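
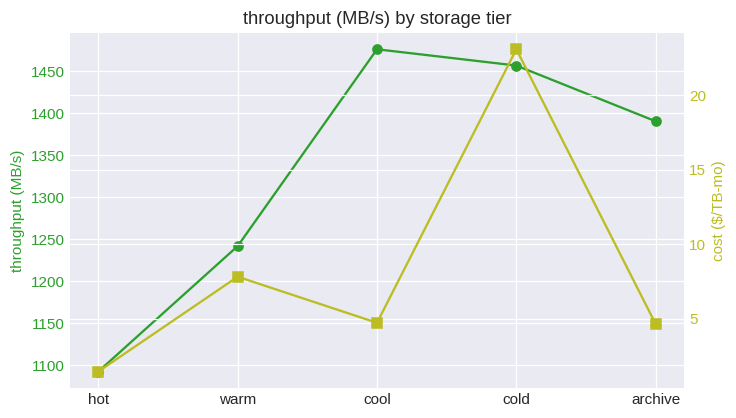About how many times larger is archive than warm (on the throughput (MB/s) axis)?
archive ≈ 1400, warm ≈ 1250; 1400/1250 ≈ 1.12.

≈ 1.12×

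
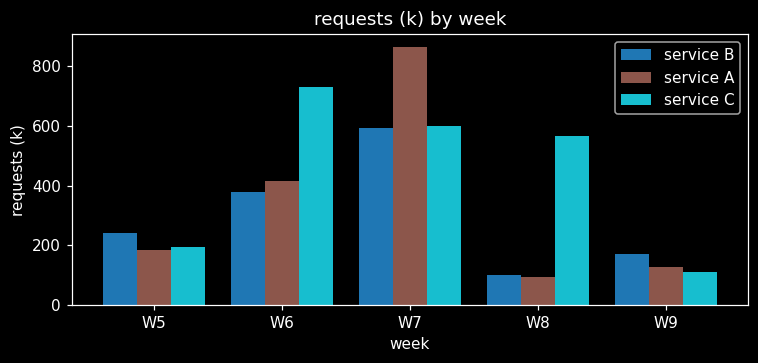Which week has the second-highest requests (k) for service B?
Top 3 for service B: W7 ≈ 600, W6 ≈ 400, W5 ≈ 200.

W6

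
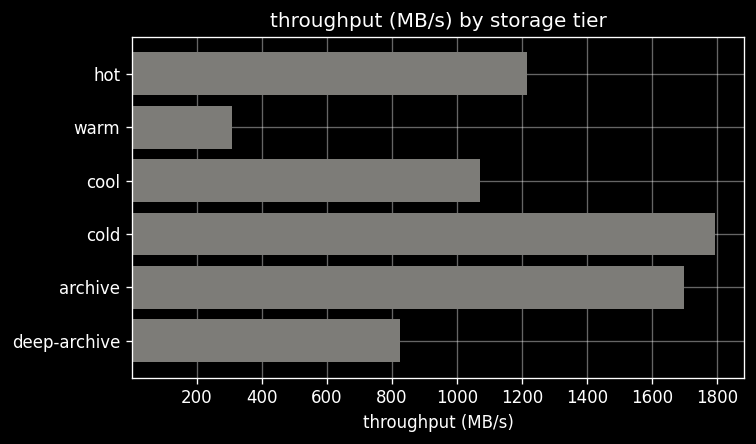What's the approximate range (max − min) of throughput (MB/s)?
Max cold ≈ 1800, min warm ≈ 400; range ≈ 1400.

≈ 1400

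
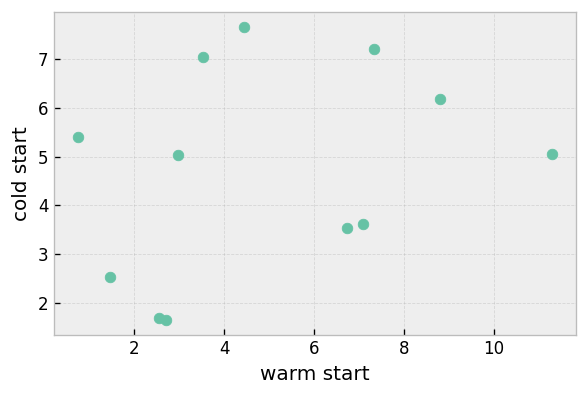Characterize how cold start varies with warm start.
positive, weak

Points are positively correlated; weak (|r| ≈ 0.3).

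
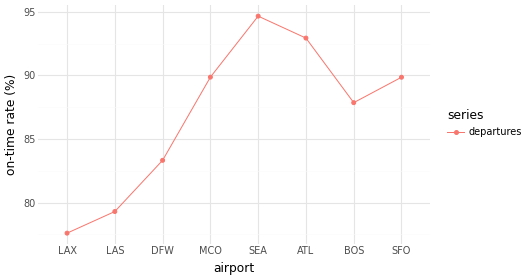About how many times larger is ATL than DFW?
≈ 1.1×

ATL ≈ 92, DFW ≈ 84; 92/84 ≈ 1.1.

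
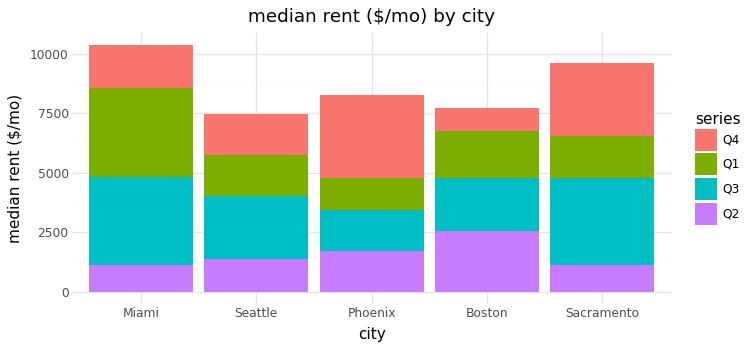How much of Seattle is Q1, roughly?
≈ 2000

Q1 top ≈ 6000, bottom ≈ 4000; segment ≈ 2000.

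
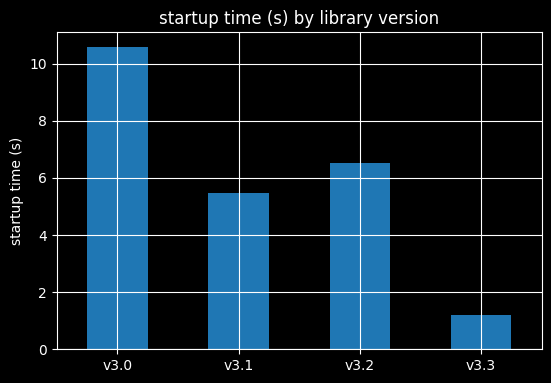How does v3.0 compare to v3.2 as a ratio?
v3.0 ≈ 11, v3.2 ≈ 7; 11/7 ≈ 1.57.

≈ 1.57×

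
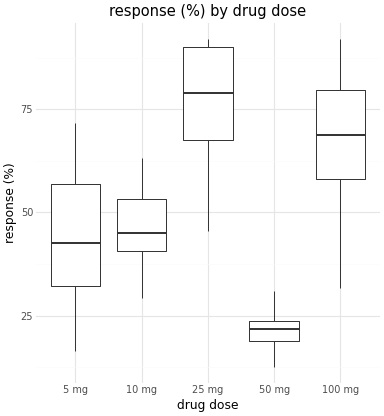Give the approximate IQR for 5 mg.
≈ 25

Q3 ≈ 55, Q1 ≈ 30; IQR ≈ 25.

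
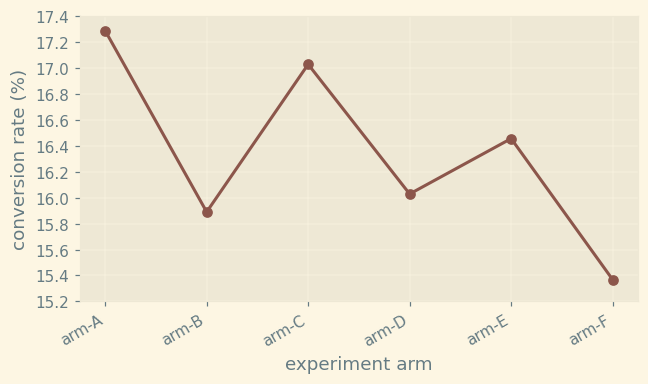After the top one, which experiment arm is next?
Top 3: arm-A ≈ 17.2, arm-C ≈ 17.0, arm-E ≈ 16.4.

arm-C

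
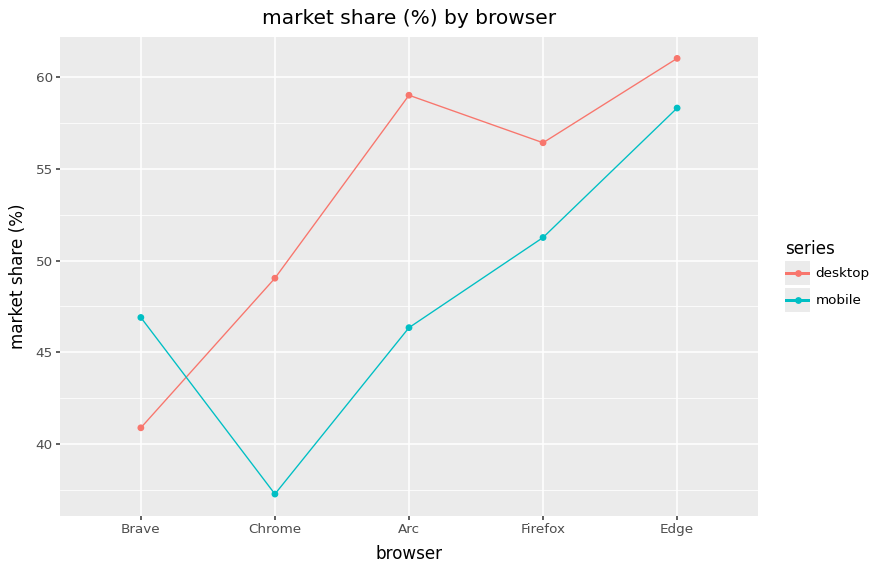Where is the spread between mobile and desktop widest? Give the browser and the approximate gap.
Arc, ≈ 14 %

Arc: mobile ≈ 46, desktop ≈ 60 → gap ≈ 14. Next-largest (Chrome) is only ≈ 12.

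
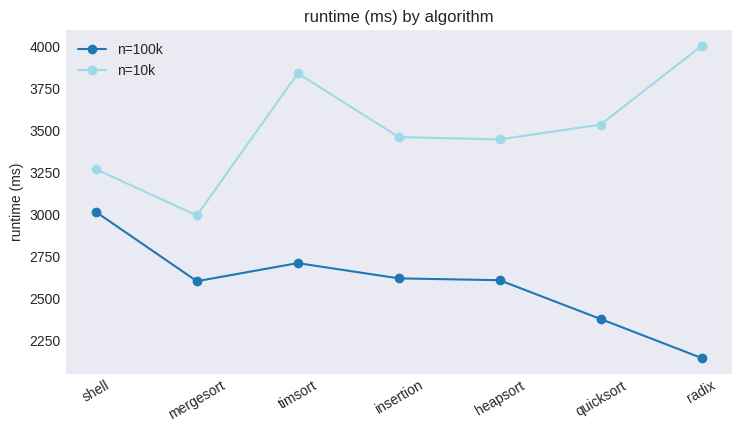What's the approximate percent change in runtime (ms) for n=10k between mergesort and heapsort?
mergesort ≈ 3000, heapsort ≈ 3400; (3400 − 3000) / 3000 ≈ +13.3%.

≈ +13.3%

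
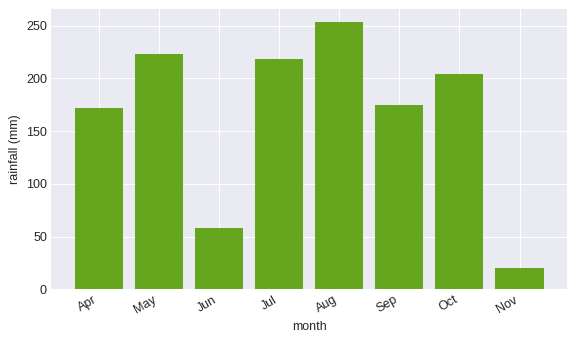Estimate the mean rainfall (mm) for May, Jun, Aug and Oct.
(225 + 50 + 250 + 200) / 4 ≈ 181.

≈ 181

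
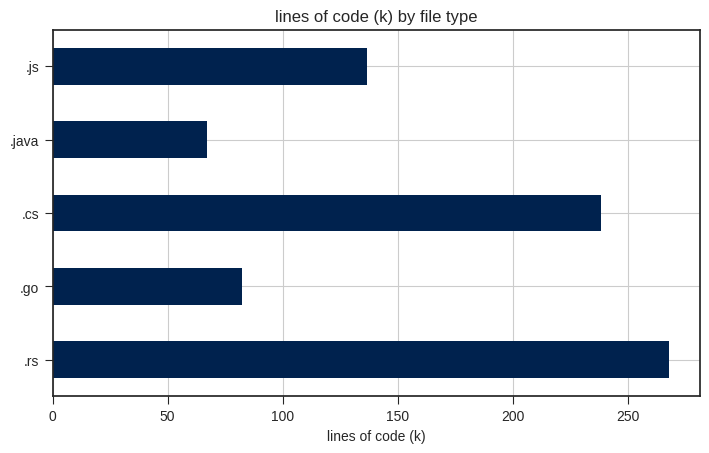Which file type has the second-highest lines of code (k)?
Top 3: .rs ≈ 275, .cs ≈ 250, .js ≈ 125.

.cs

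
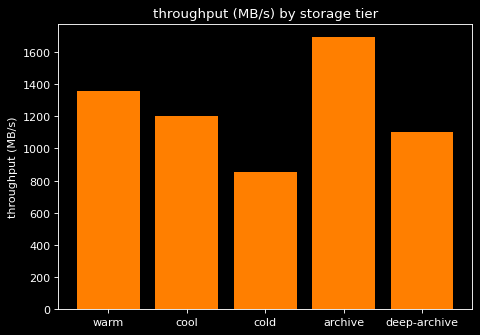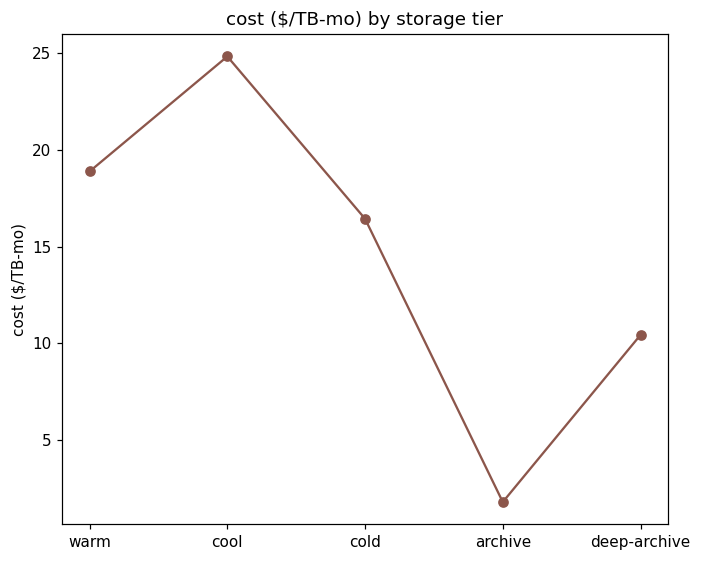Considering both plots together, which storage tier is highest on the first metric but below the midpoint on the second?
Chart 2 median cost ($/TB-mo) ≈ 15; below-median storage tiers: archive, deep-archive. Among those, archive has the highest throughput (MB/s) (≈ 1600).

archive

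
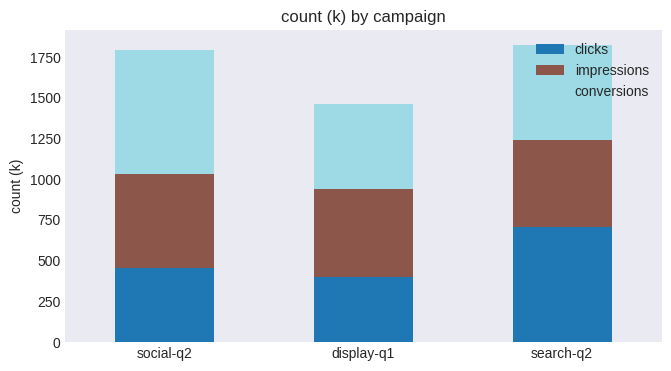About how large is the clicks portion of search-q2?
clicks top ≈ 800, bottom ≈ 0; segment ≈ 800.

≈ 800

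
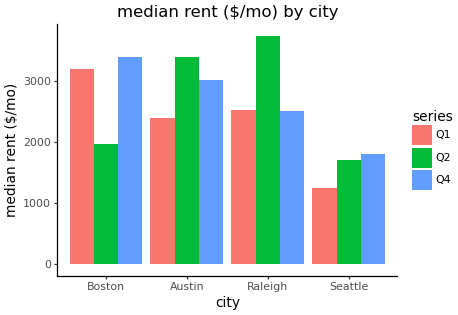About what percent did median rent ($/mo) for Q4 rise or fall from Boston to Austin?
≈ -14.3%

Boston ≈ 3500, Austin ≈ 3000; (3000 − 3500) / 3500 ≈ -14.3%.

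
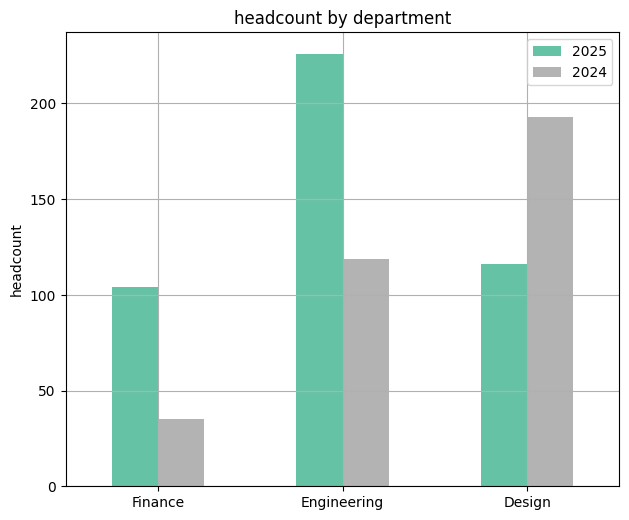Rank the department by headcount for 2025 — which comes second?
Design

Top 3 for 2025: Engineering ≈ 220, Design ≈ 120, Finance ≈ 100.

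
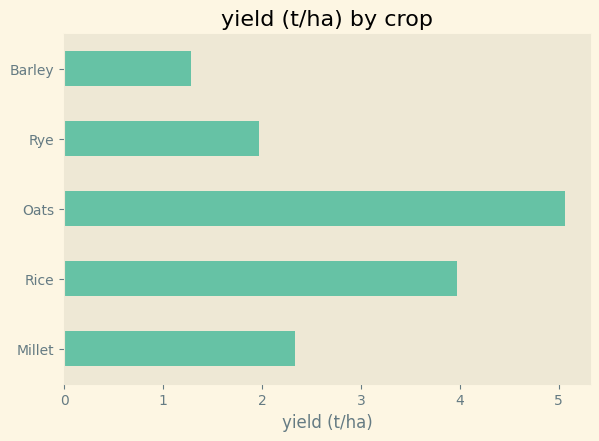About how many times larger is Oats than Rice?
≈ 1.25×

Oats ≈ 5.0, Rice ≈ 4.0; 5.0/4.0 ≈ 1.25.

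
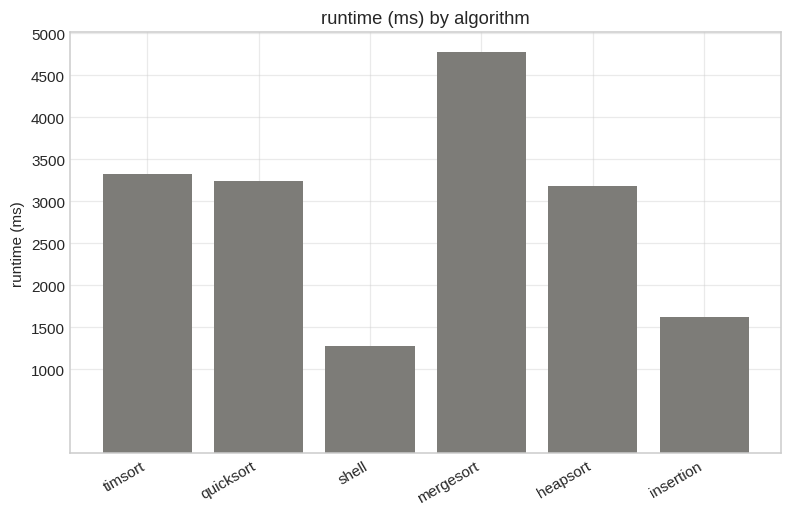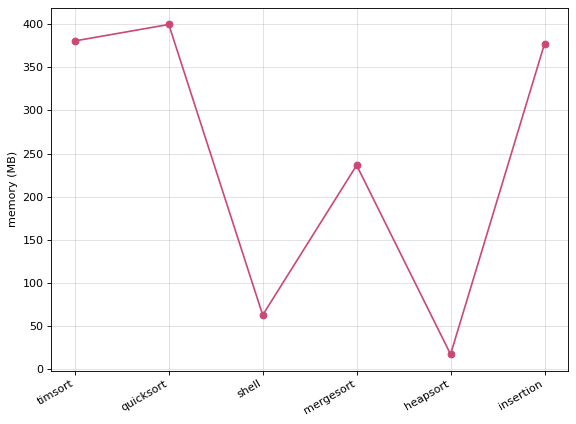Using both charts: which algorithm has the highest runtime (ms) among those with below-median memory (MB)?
mergesort

Chart 2 median memory (MB) ≈ 300; below-median algorithms: shell, mergesort, heapsort. Among those, mergesort has the highest runtime (ms) (≈ 5000).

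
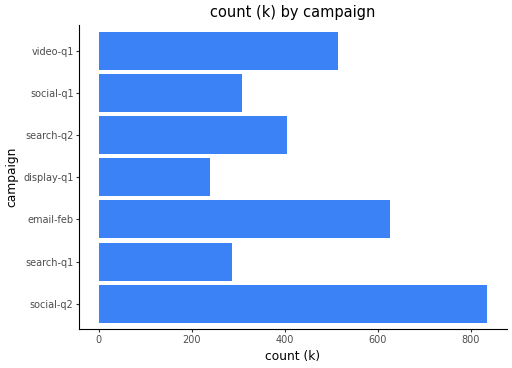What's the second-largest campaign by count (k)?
email-feb

Top 3: social-q2 ≈ 800, email-feb ≈ 600, video-q1 ≈ 500.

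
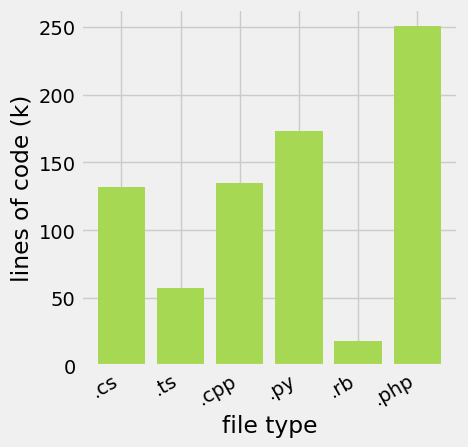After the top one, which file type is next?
Top 3: .php ≈ 250, .py ≈ 175, .cpp ≈ 125.

.py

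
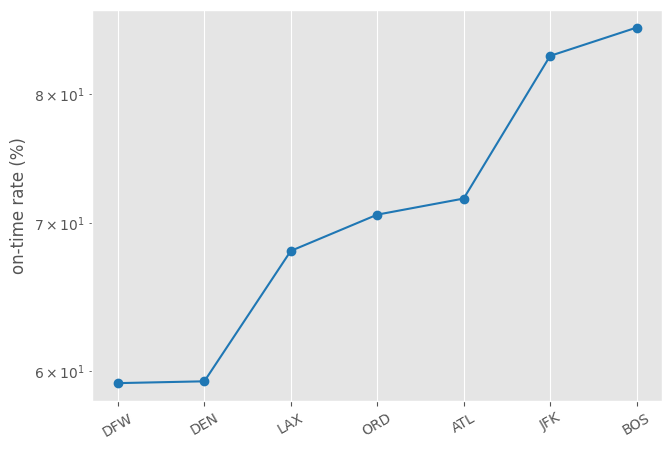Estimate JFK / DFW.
JFK ≈ 85, DFW ≈ 60; 85/60 ≈ 1.42.

≈ 1.42×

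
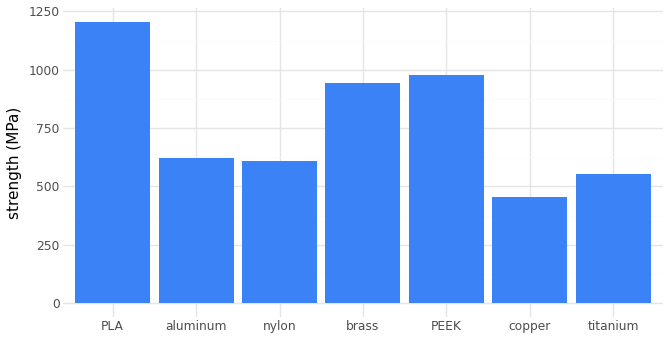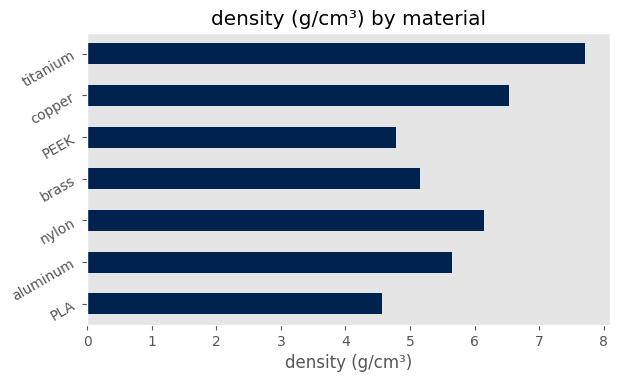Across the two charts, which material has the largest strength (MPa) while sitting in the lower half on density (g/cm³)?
Chart 2 median density (g/cm³) ≈ 6; below-median materials: PLA, brass, PEEK. Among those, PLA has the highest strength (MPa) (≈ 1200).

PLA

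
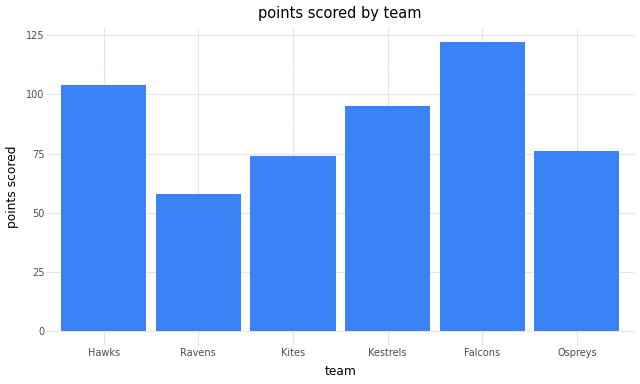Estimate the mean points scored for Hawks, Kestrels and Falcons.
≈ 107

(100 + 100 + 120) / 3 ≈ 107.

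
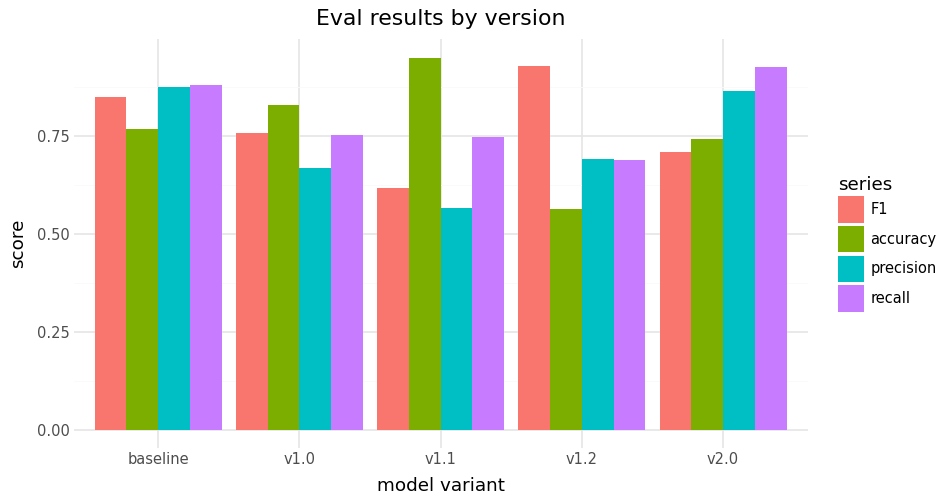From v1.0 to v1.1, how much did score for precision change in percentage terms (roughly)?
v1.0 ≈ 0.7, v1.1 ≈ 0.6; (0.6 − 0.7) / 0.7 ≈ -14.3%.

≈ -14.3%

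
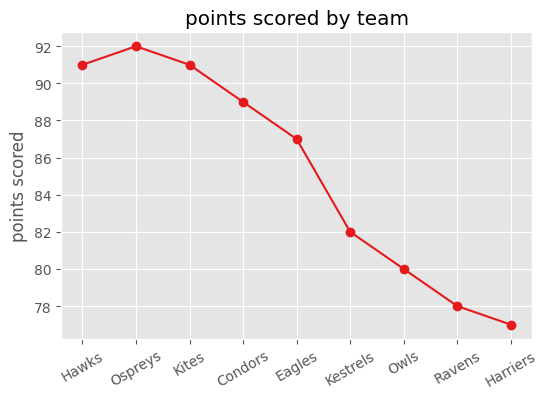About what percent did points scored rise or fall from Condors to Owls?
Condors ≈ 88, Owls ≈ 80; (80 − 88) / 88 ≈ -9.1%.

≈ -9.1%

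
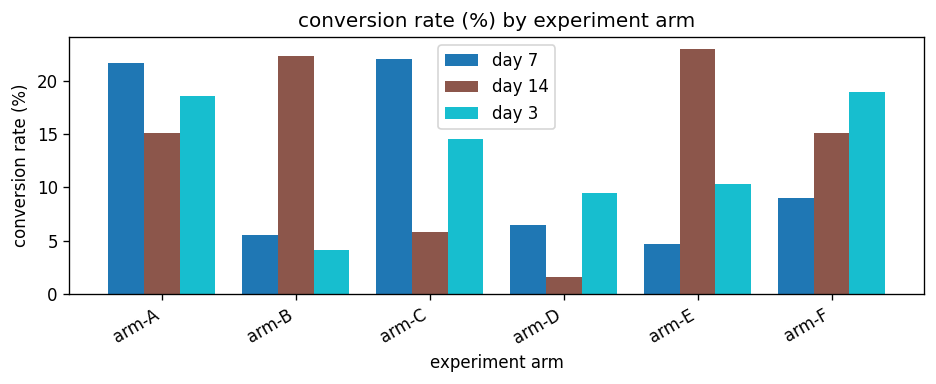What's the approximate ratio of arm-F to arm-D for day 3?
arm-F ≈ 18, arm-D ≈ 10; 18/10 ≈ 1.8.

≈ 1.8×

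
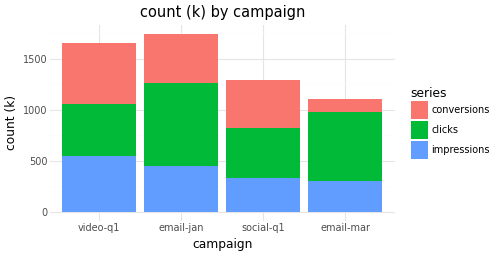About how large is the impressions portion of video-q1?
impressions top ≈ 600, bottom ≈ 0; segment ≈ 600.

≈ 600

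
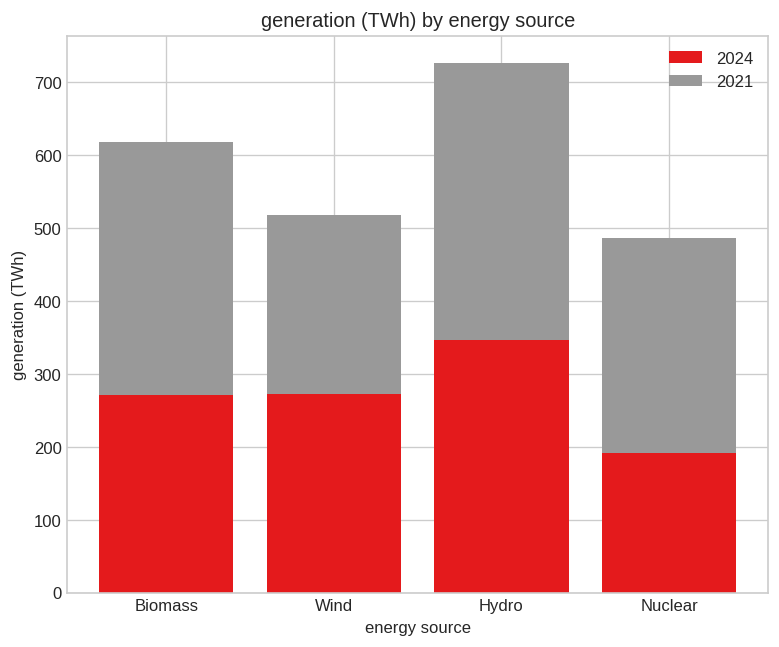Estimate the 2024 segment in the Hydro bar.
≈ 300

2024 top ≈ 300, bottom ≈ 0; segment ≈ 300.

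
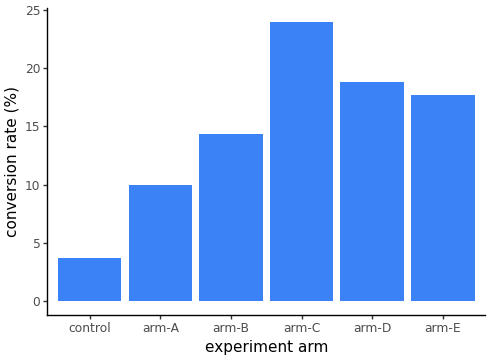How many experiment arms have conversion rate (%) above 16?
3

Above 16: arm-C, arm-D, arm-E.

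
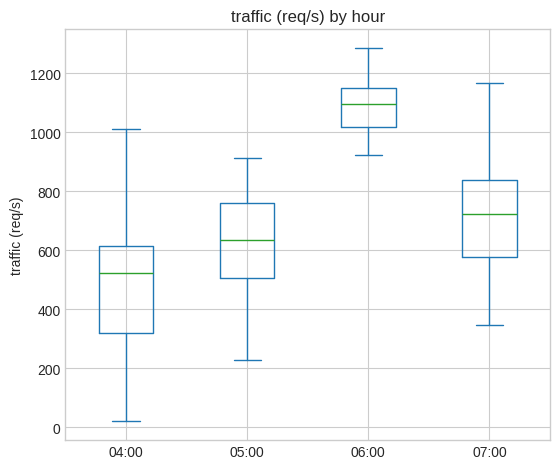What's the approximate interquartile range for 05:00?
≈ 250

Q3 ≈ 750, Q1 ≈ 500; IQR ≈ 250.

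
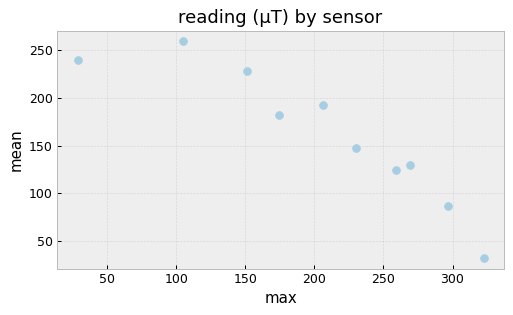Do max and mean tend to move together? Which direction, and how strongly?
negative, strong

Points are negatively correlated; strong (|r| ≈ 0.9).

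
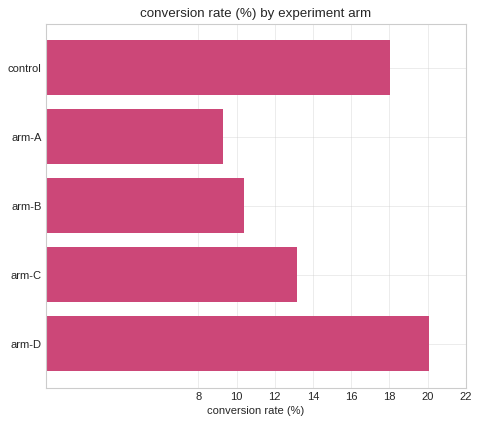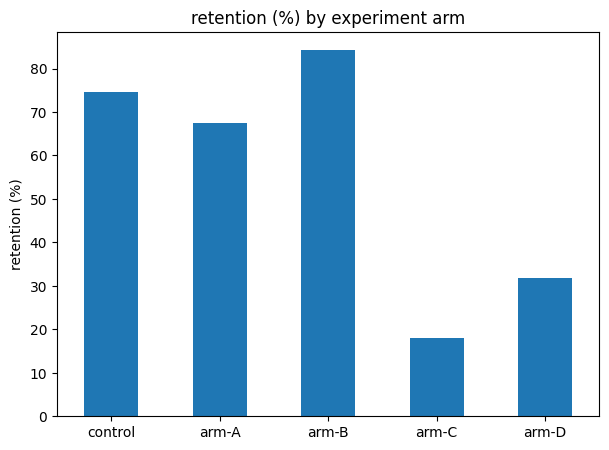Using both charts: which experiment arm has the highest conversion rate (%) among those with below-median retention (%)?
arm-D

Chart 2 median retention (%) ≈ 70; below-median experiment arms: arm-C, arm-D. Among those, arm-D has the highest conversion rate (%) (≈ 20).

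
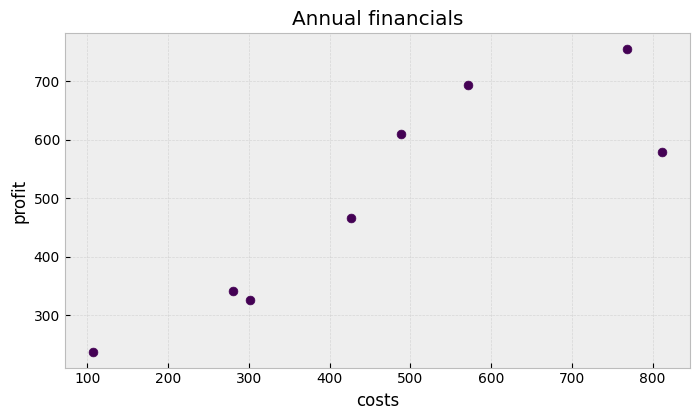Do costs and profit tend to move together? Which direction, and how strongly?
positive, strong

Points are positively correlated; strong (|r| ≈ 0.9).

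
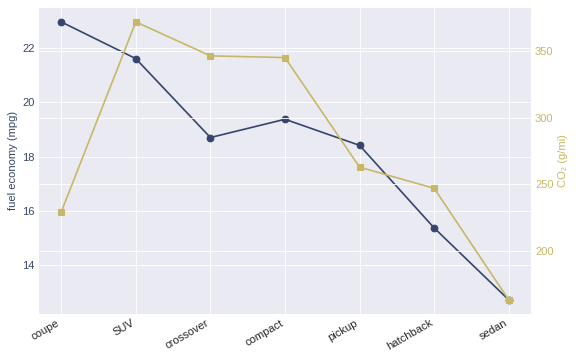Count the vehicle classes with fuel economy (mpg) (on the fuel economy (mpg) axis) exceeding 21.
Above 21: coupe, SUV.

2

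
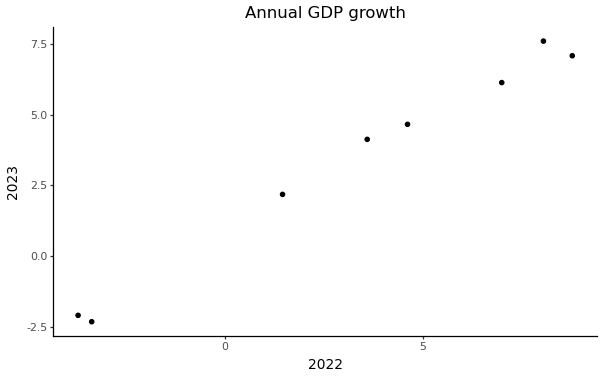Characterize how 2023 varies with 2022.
positive, strong

Points are positively correlated; strong (|r| ≈ 1.0).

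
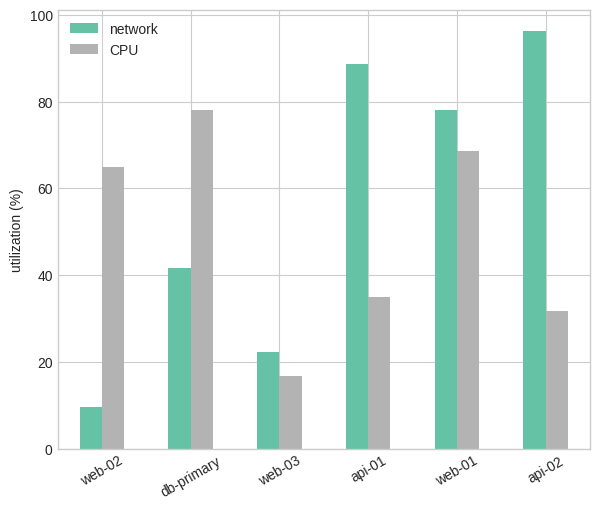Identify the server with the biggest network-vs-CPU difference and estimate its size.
api-02: network ≈ 100, CPU ≈ 30 → gap ≈ 70. Next-largest (web-02) is only ≈ 50.

api-02, ≈ 70 %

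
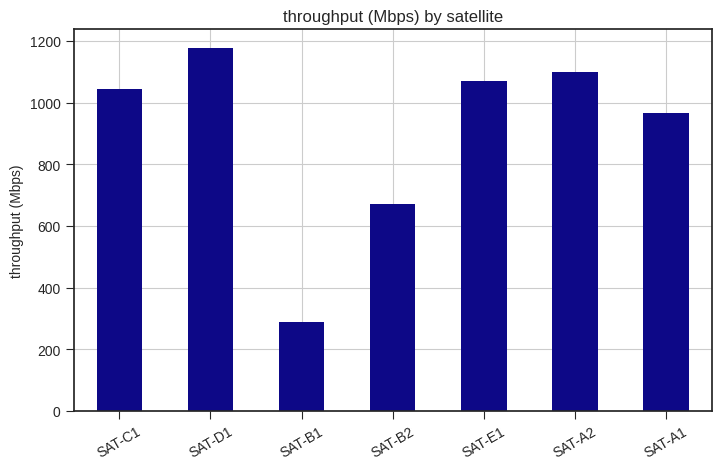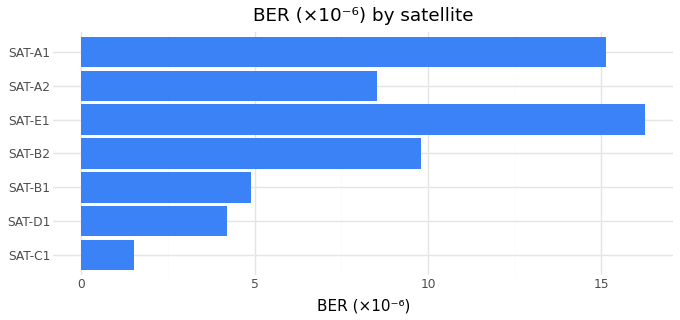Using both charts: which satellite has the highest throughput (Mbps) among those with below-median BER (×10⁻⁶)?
SAT-D1

Chart 2 median BER (×10⁻⁶) ≈ 8; below-median satellites: SAT-C1, SAT-D1, SAT-B1. Among those, SAT-D1 has the highest throughput (Mbps) (≈ 1200).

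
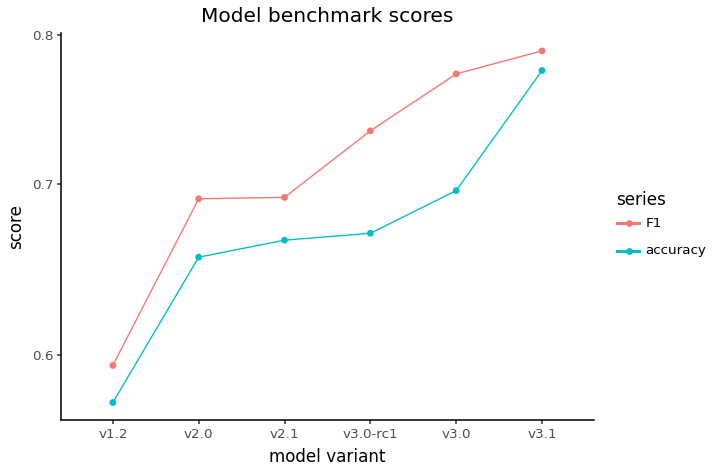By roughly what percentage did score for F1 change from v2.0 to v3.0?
≈ +11.4%

v2.0 ≈ 0.70, v3.0 ≈ 0.78; (0.78 − 0.70) / 0.70 ≈ +11.4%.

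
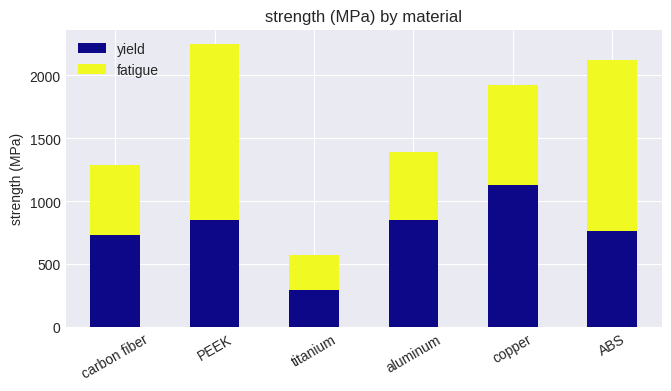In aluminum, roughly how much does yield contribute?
≈ 800

yield top ≈ 800, bottom ≈ 0; segment ≈ 800.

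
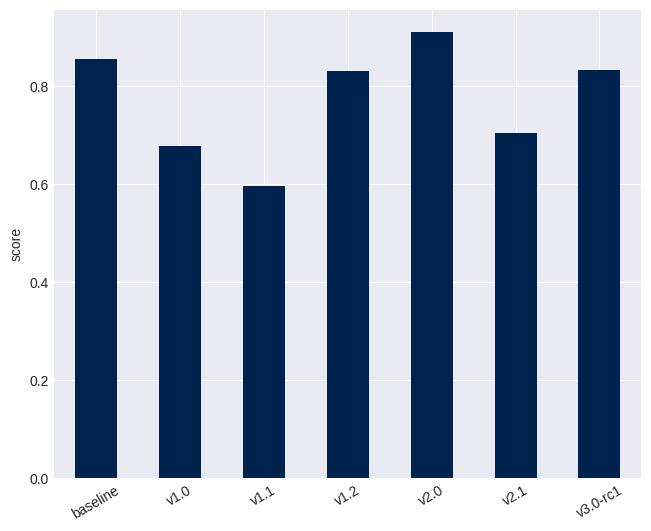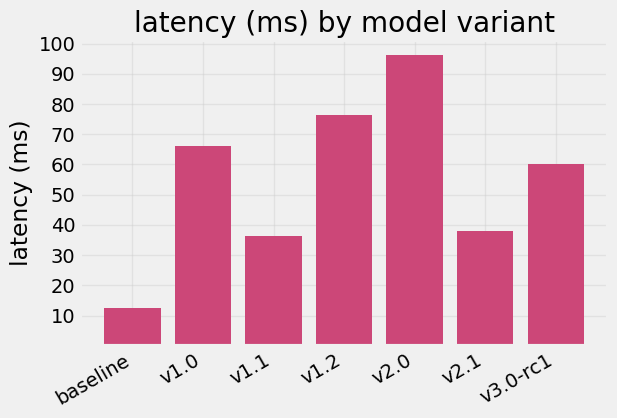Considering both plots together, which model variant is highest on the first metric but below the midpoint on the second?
baseline

Chart 2 median latency (ms) ≈ 60; below-median model variants: baseline, v1.1, v2.1. Among those, baseline has the highest score (≈ 0.9).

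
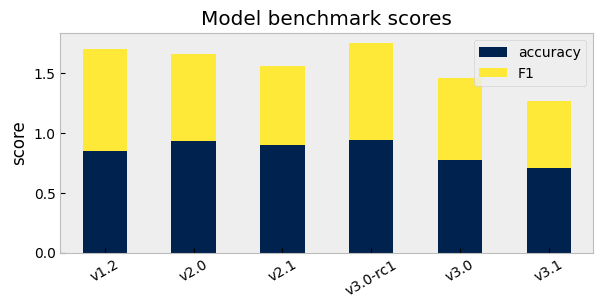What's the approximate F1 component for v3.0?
≈ 0.6

F1 top ≈ 1.4, bottom ≈ 0.8; segment ≈ 0.6.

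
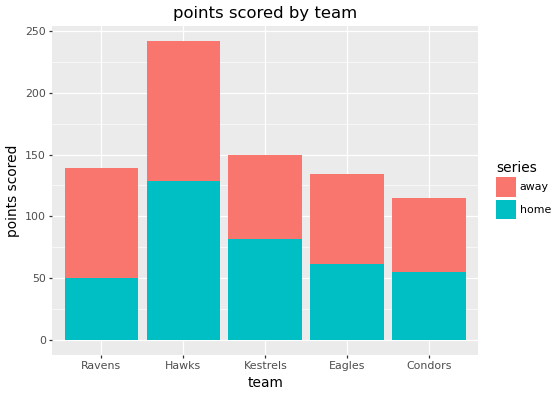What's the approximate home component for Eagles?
≈ 50

home top ≈ 50, bottom ≈ 0; segment ≈ 50.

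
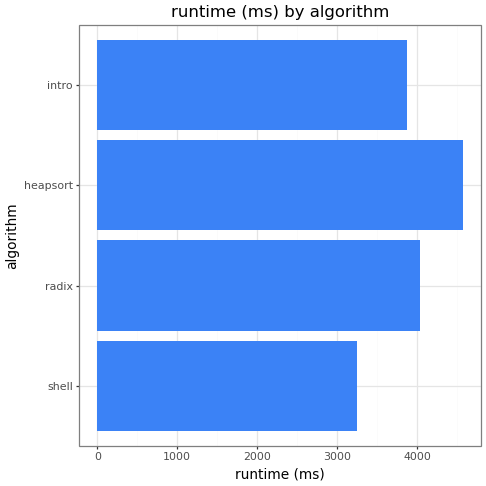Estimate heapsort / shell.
≈ 1.5×

heapsort ≈ 4500, shell ≈ 3000; 4500/3000 ≈ 1.5.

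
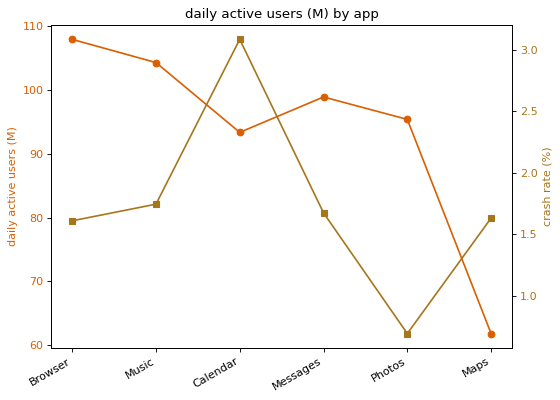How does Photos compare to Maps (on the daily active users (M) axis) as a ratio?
≈ 1.58×

Photos ≈ 95, Maps ≈ 60; 95/60 ≈ 1.58.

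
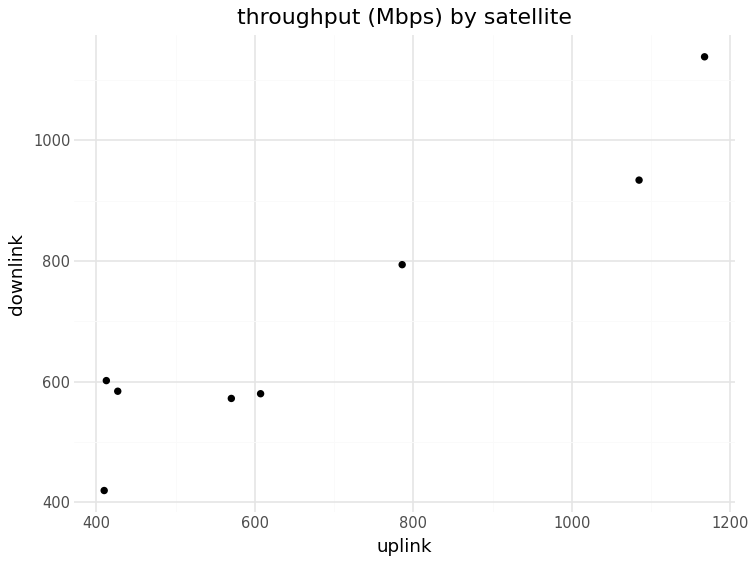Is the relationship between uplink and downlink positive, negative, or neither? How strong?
positive, strong

Points are positively correlated; strong (|r| ≈ 0.9).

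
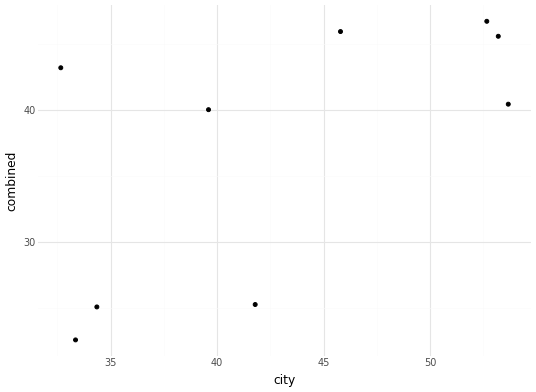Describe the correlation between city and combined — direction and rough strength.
positive, moderate

Points are positively correlated; moderate (|r| ≈ 0.6).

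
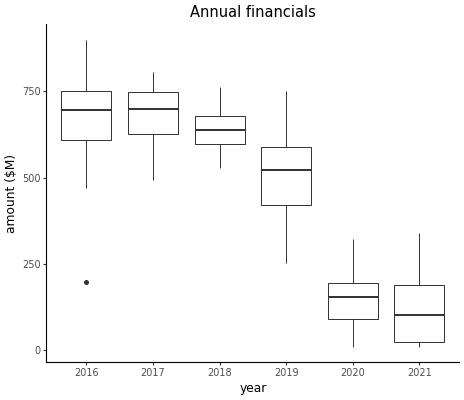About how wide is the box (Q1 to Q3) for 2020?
Q3 ≈ 200, Q1 ≈ 100; IQR ≈ 100.

≈ 100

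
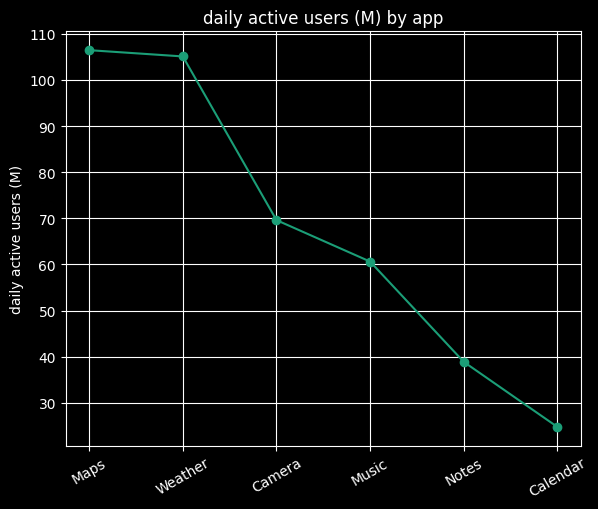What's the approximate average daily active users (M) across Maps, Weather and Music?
≈ 93

(110 + 110 + 60) / 3 ≈ 93.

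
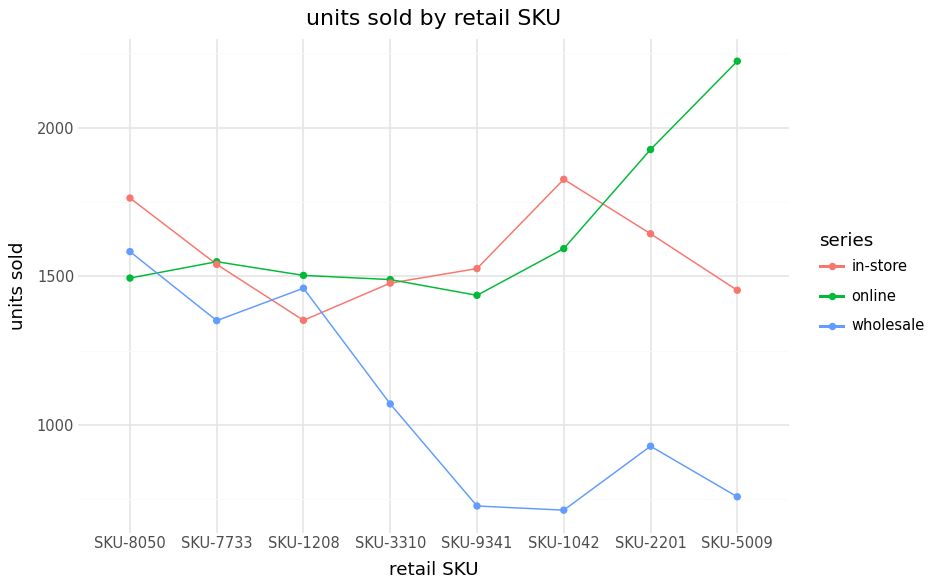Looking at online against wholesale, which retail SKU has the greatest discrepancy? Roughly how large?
SKU-5009: online ≈ 2200, wholesale ≈ 800 → gap ≈ 1400. Next-largest (SKU-2201) is only ≈ 1000.

SKU-5009, ≈ 1400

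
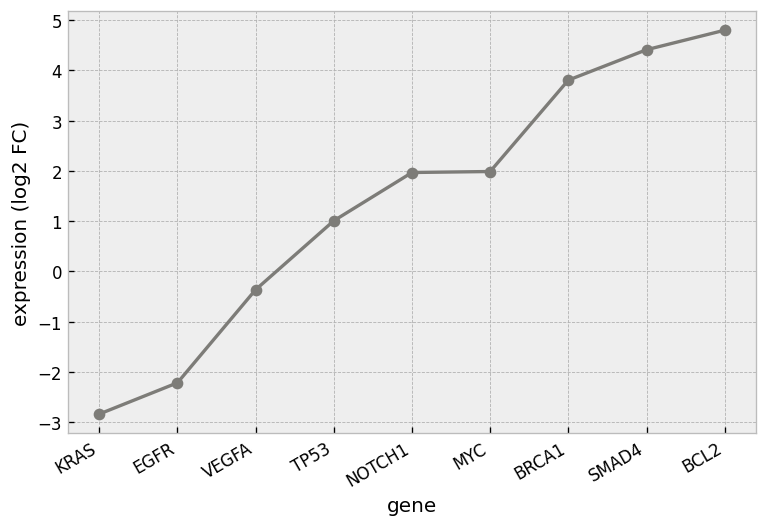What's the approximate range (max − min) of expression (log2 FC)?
Max BCL2 ≈ 5, min KRAS ≈ -3; range ≈ 8.

≈ 8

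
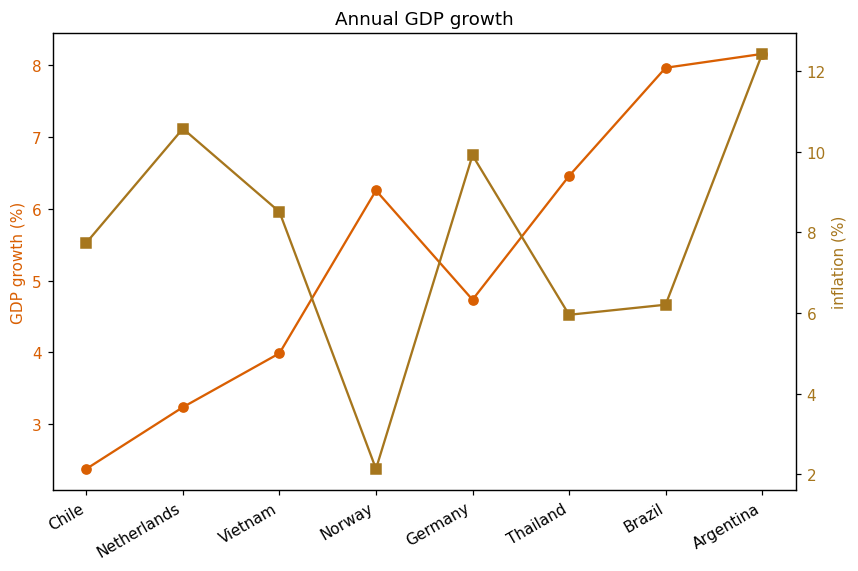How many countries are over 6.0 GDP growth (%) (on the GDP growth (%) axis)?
Above 6.0: Norway, Thailand, Brazil, Argentina.

4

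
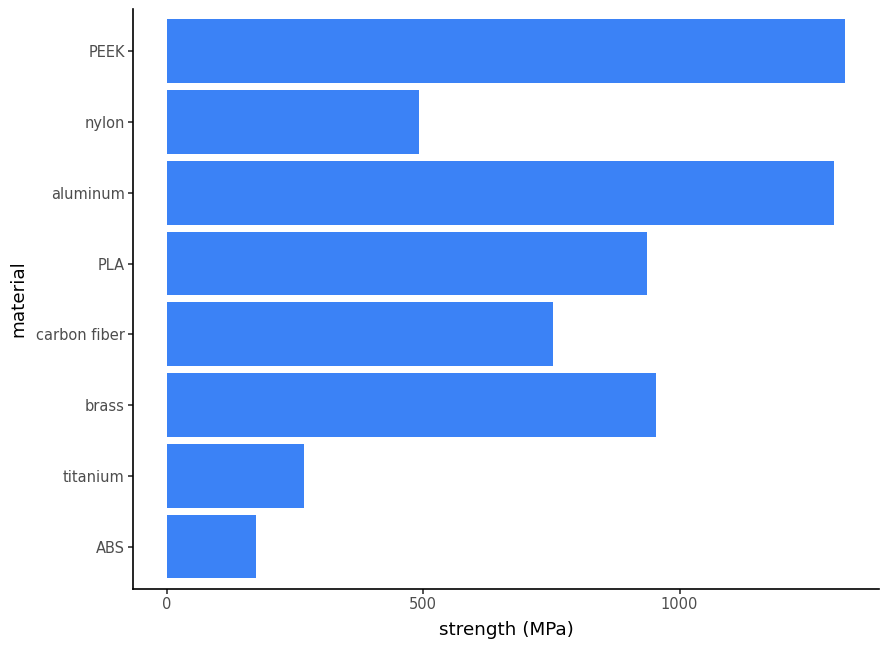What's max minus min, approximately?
≈ 1200

Max PEEK ≈ 1400, min ABS ≈ 200; range ≈ 1200.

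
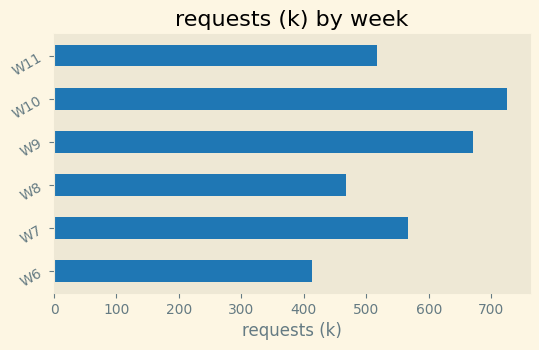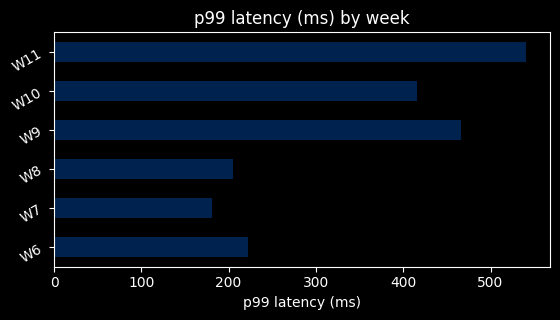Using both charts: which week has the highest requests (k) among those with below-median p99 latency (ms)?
W7

Chart 2 median p99 latency (ms) ≈ 300; below-median weeks: W6, W7, W8. Among those, W7 has the highest requests (k) (≈ 600).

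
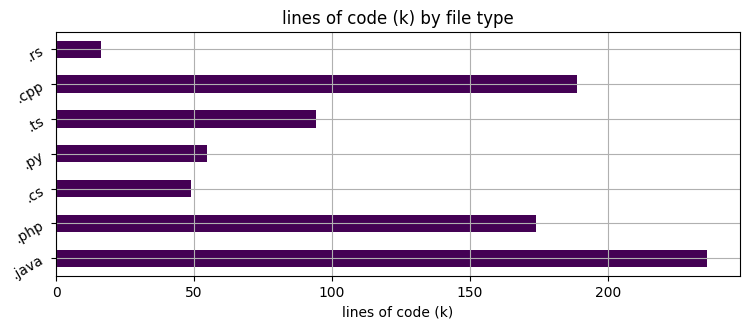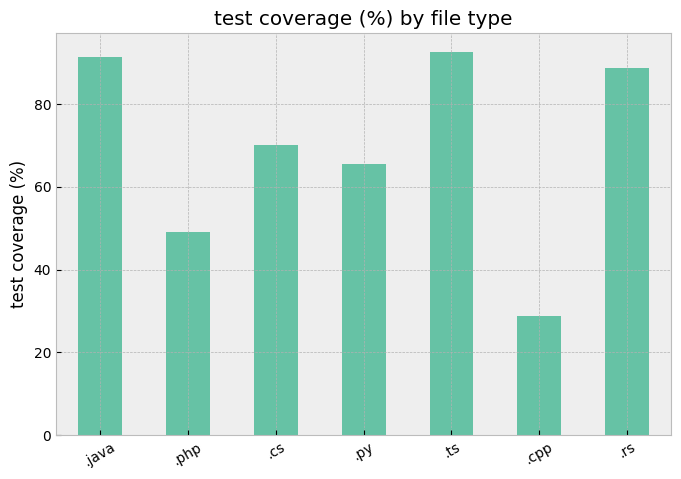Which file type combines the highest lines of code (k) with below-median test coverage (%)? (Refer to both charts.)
.cpp

Chart 2 median test coverage (%) ≈ 70; below-median file types: .php, .py, .cpp. Among those, .cpp has the highest lines of code (k) (≈ 200).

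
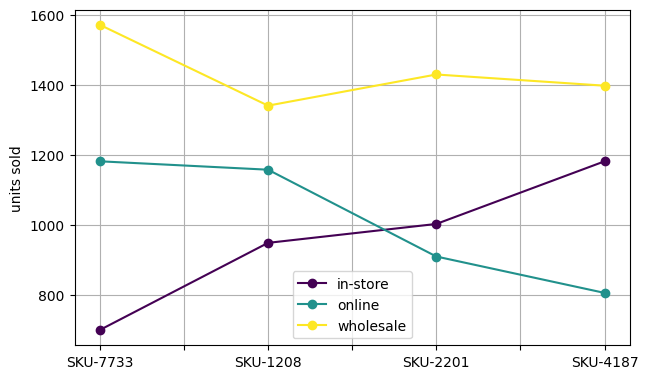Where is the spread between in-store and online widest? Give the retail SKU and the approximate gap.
SKU-7733: in-store ≈ 700, online ≈ 1200 → gap ≈ 500. Next-largest (SKU-4187) is only ≈ 400.

SKU-7733, ≈ 500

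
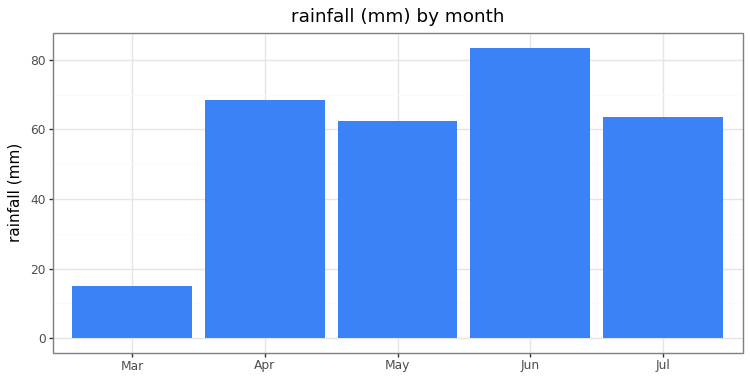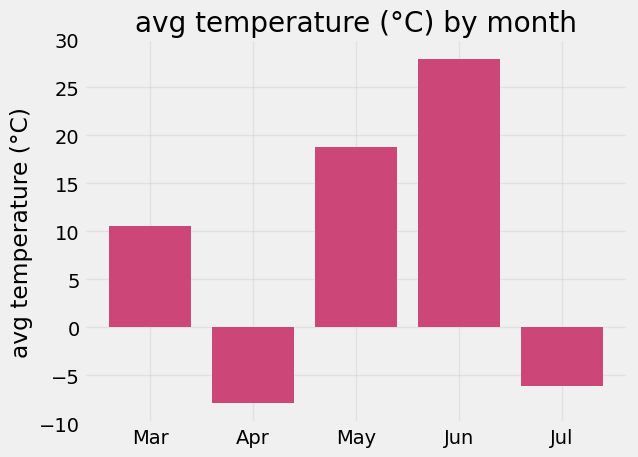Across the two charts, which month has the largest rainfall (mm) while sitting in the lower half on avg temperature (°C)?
Chart 2 median avg temperature (°C) ≈ 10; below-median months: Apr, Jul. Among those, Apr has the highest rainfall (mm) (≈ 70).

Apr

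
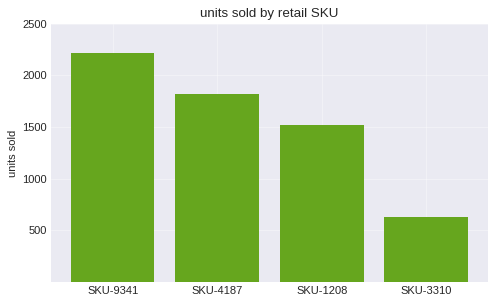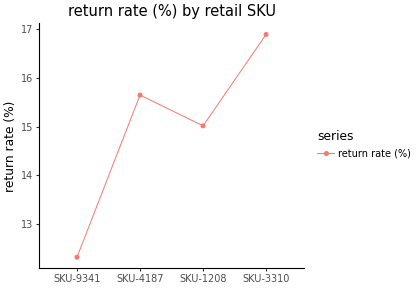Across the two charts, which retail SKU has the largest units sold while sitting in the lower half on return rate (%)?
SKU-9341

Chart 2 median return rate (%) ≈ 16; below-median retail SKUs: SKU-9341, SKU-1208. Among those, SKU-9341 has the highest units sold (≈ 2000).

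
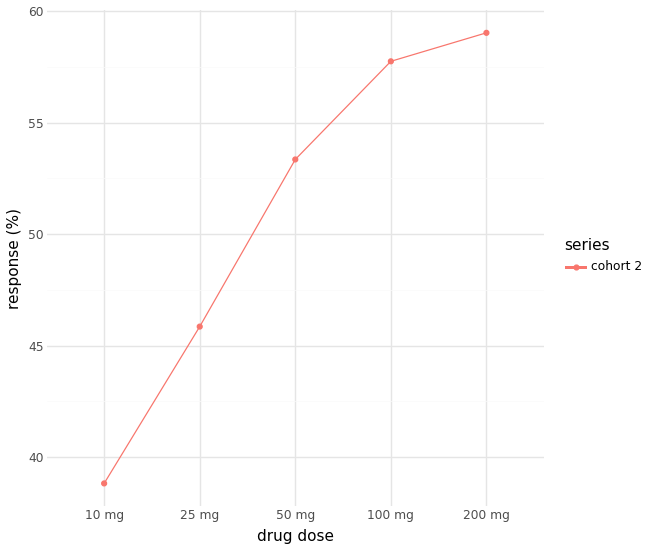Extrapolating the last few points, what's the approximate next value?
Last three: 54, 58, 60 → slope ≈ 3/step → next ≈ 63.

≈ 63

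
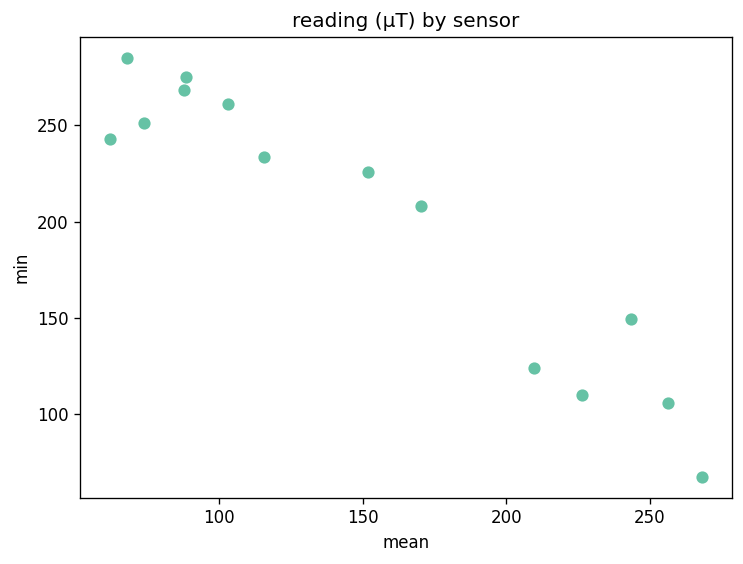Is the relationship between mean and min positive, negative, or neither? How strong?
Points are negatively correlated; strong (|r| ≈ 1.0).

negative, strong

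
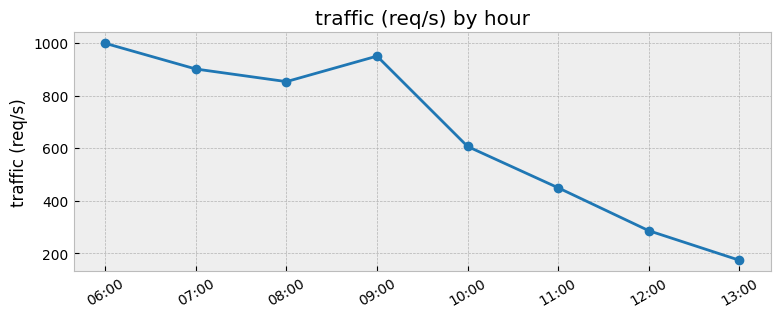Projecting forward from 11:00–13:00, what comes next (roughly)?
≈ 100

Last three: 400, 300, 200 → slope ≈ -100/step → next ≈ 100.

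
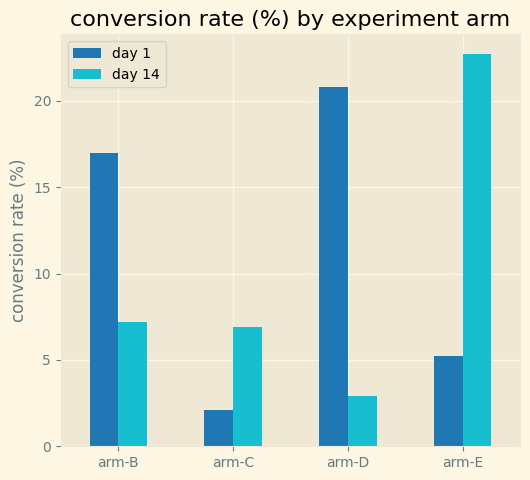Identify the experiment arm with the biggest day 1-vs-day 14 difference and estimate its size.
arm-D, ≈ 18 %

arm-D: day 1 ≈ 20, day 14 ≈ 2 → gap ≈ 18. Next-largest (arm-E) is only ≈ 16.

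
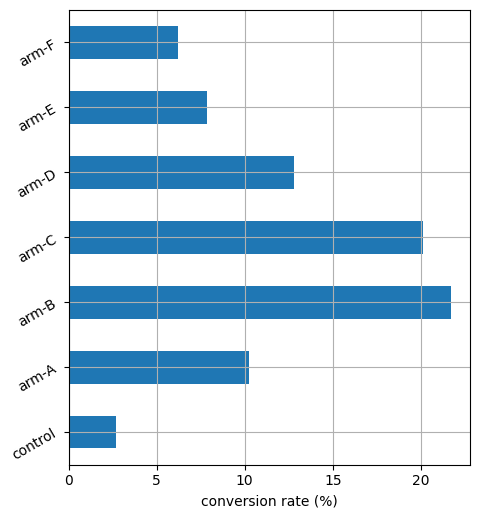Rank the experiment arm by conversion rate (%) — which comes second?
Top 3: arm-B ≈ 22, arm-C ≈ 20, arm-D ≈ 12.

arm-C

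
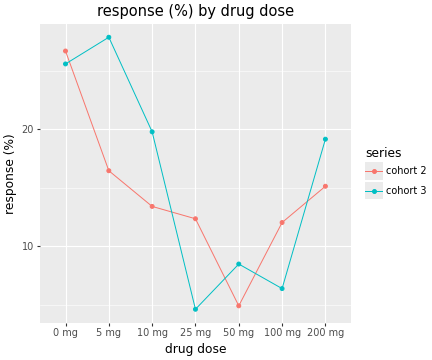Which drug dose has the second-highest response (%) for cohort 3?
0 mg

Top 3 for cohort 3: 5 mg ≈ 28, 0 mg ≈ 26, 10 mg ≈ 20.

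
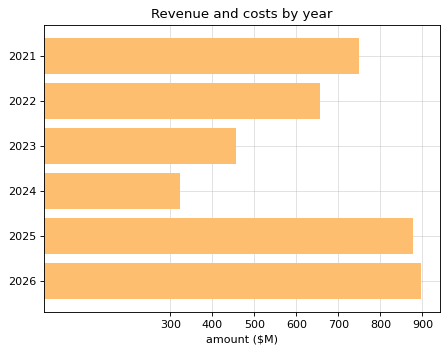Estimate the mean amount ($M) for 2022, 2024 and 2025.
≈ 633

(700 + 300 + 900) / 3 ≈ 633.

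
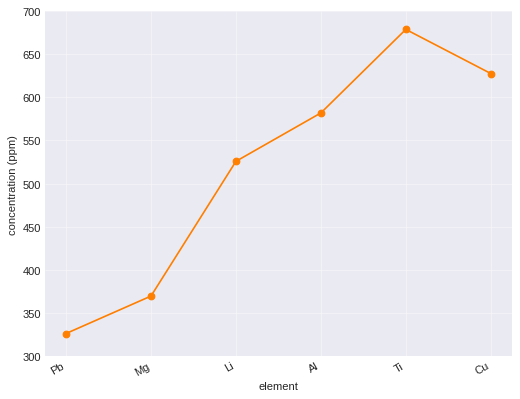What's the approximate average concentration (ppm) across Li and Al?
≈ 575

(550 + 600) / 2 ≈ 575.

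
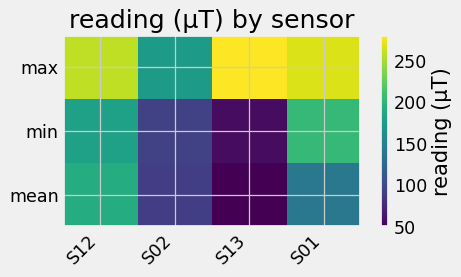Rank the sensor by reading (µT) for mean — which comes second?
Top 3 for mean: S12 ≈ 200, S01 ≈ 140, S02 ≈ 100.

S01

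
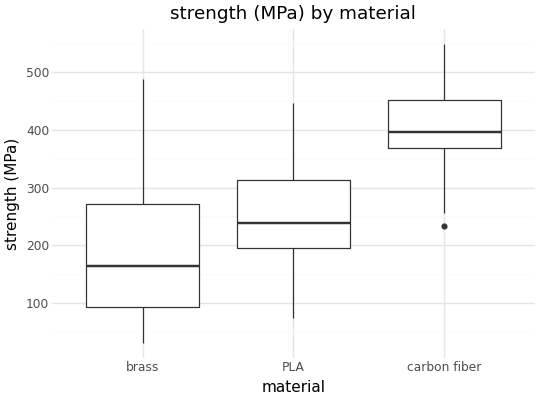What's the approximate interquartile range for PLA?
Q3 ≈ 300, Q1 ≈ 200; IQR ≈ 100.

≈ 100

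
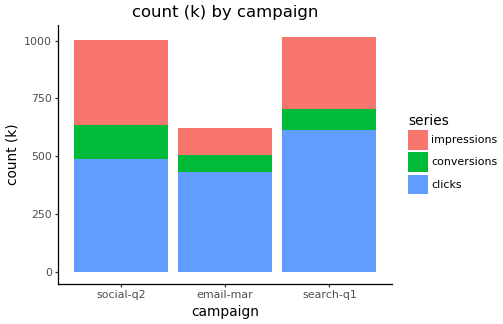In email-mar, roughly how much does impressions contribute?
impressions top ≈ 600, bottom ≈ 500; segment ≈ 100.

≈ 100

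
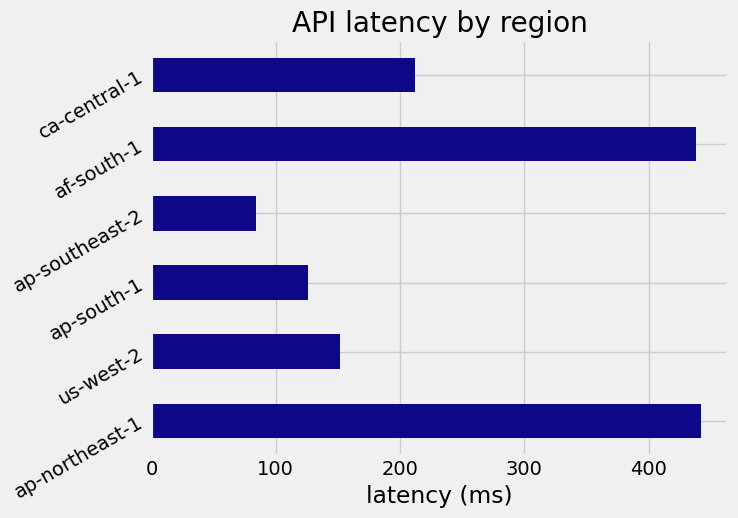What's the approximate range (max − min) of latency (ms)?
≈ 350

Max ap-northeast-1 ≈ 450, min ap-southeast-2 ≈ 100; range ≈ 350.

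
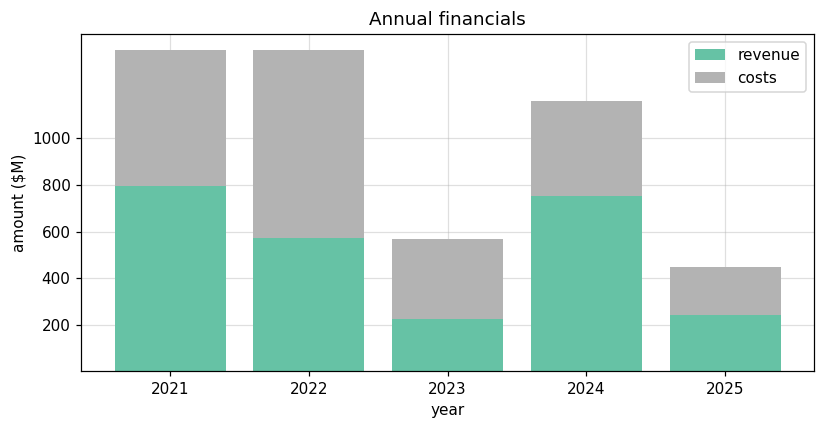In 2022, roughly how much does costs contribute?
costs top ≈ 1400, bottom ≈ 600; segment ≈ 800.

≈ 800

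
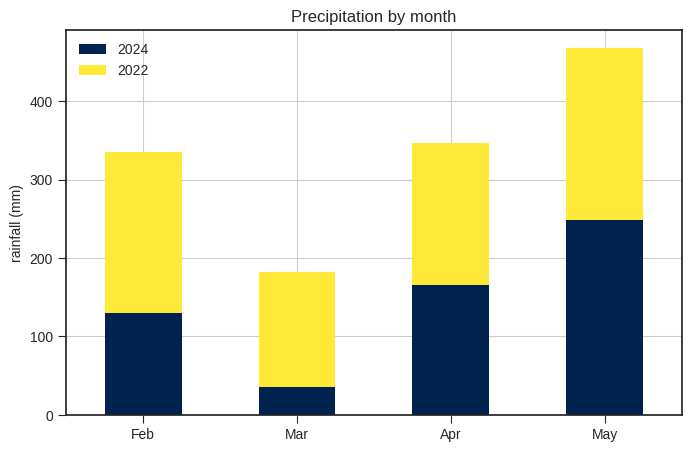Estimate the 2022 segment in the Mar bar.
≈ 150

2022 top ≈ 200, bottom ≈ 50; segment ≈ 150.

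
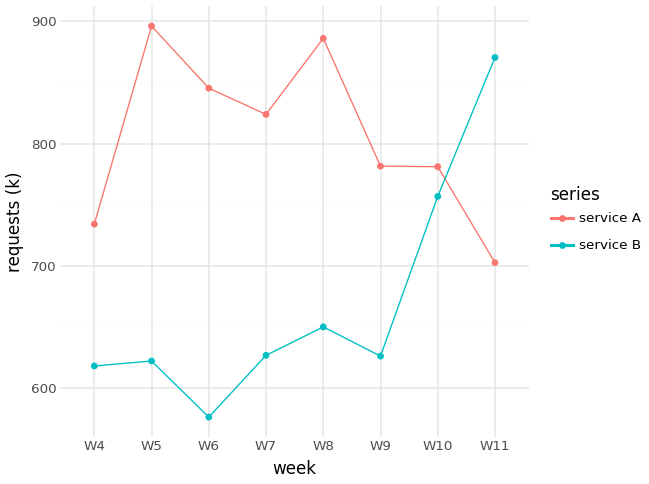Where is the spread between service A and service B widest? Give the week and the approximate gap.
W5: service A ≈ 900, service B ≈ 600 → gap ≈ 300. Next-largest (W6) is only ≈ 250.

W5, ≈ 300 k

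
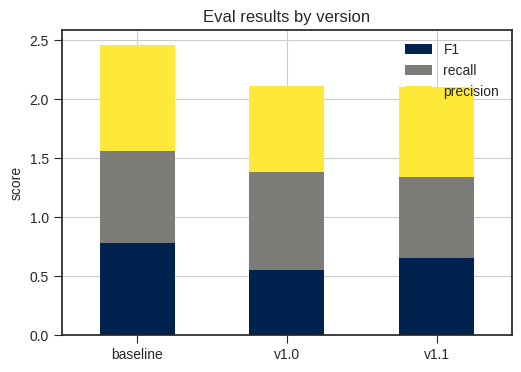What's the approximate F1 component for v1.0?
F1 top ≈ 0.5, bottom ≈ 0.0; segment ≈ 0.5.

≈ 0.5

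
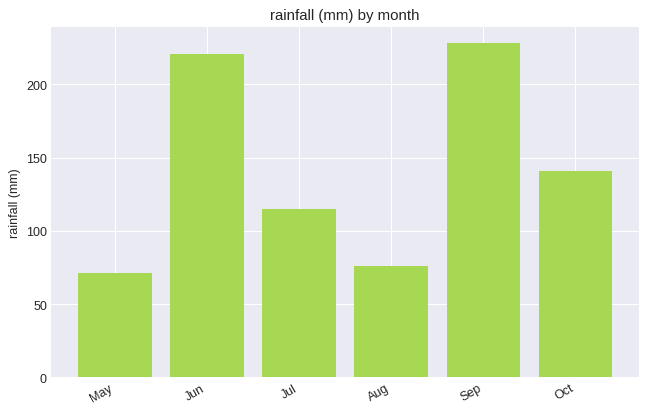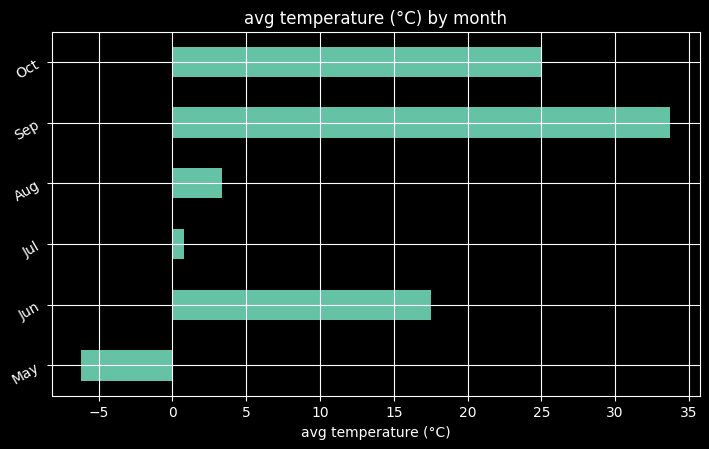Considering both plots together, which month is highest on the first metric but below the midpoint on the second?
Chart 2 median avg temperature (°C) ≈ 10; below-median months: May, Jul, Aug. Among those, Jul has the highest rainfall (mm) (≈ 125).

Jul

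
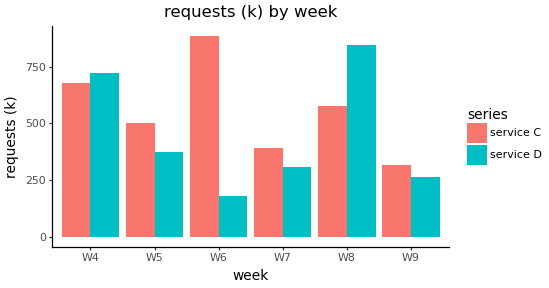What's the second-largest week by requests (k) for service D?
W4

Top 3 for service D: W8 ≈ 800, W4 ≈ 700, W5 ≈ 400.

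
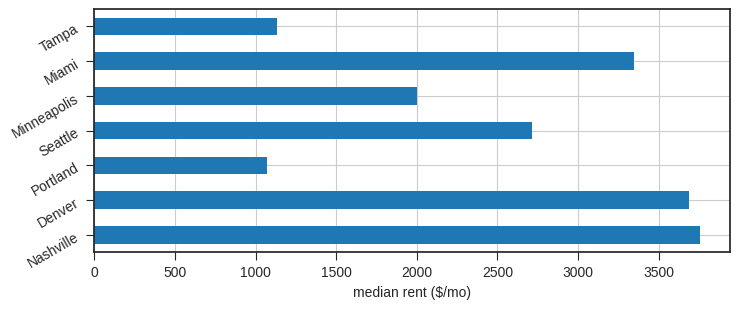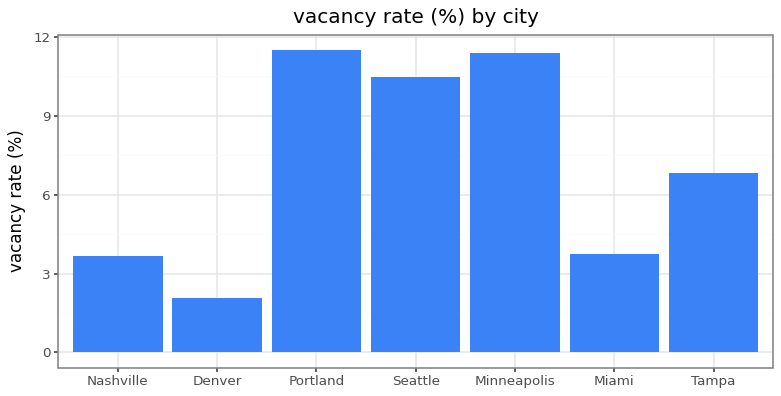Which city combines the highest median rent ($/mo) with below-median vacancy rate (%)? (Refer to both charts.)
Nashville

Chart 2 median vacancy rate (%) ≈ 6; below-median cities: Nashville, Denver, Miami. Among those, Nashville has the highest median rent ($/mo) (≈ 4000).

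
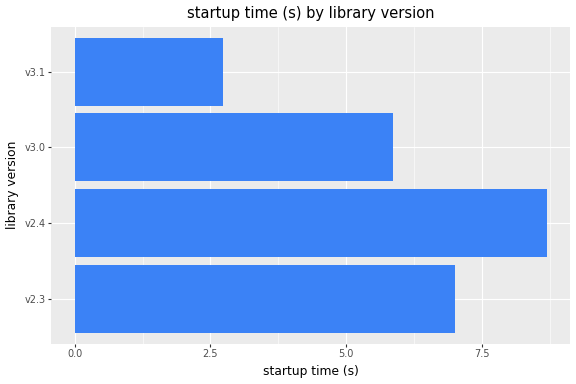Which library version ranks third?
v3.0

Top 4: v2.4 ≈ 9, v2.3 ≈ 7, v3.0 ≈ 6, v3.1 ≈ 3.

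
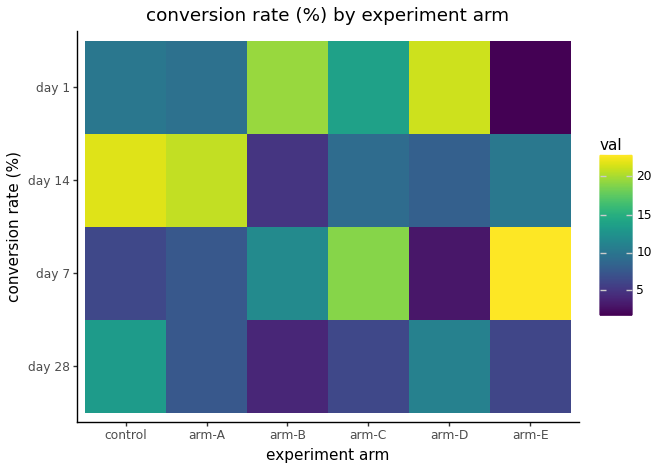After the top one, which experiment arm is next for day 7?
arm-C

Top 3 for day 7: arm-E ≈ 22, arm-C ≈ 20, arm-B ≈ 12.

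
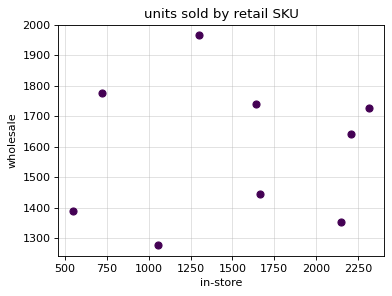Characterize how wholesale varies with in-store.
no clear correlation

Points are roughly uncorrelated; weak (|r| ≈ 0.1).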